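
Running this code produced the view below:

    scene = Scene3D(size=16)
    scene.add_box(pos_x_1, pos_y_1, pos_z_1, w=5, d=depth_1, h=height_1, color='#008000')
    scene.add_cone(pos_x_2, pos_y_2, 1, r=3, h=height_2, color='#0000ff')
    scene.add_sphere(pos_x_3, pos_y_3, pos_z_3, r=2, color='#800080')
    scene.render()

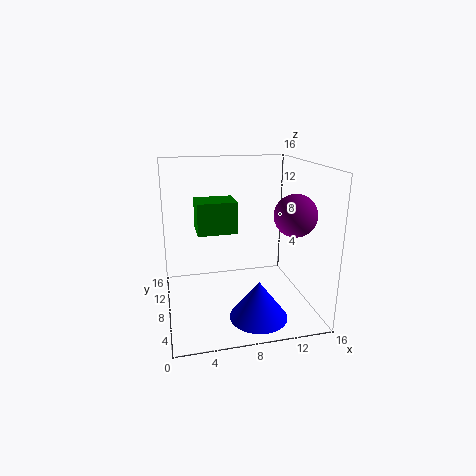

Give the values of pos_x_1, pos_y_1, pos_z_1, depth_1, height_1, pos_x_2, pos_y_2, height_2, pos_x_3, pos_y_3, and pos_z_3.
pos_x_1 = 4
pos_y_1 = 12
pos_z_1 = 7
depth_1 = 4
height_1 = 4
pos_x_2 = 9
pos_y_2 = 3
height_2 = 4
pos_x_3 = 12
pos_y_3 = 2
pos_z_3 = 12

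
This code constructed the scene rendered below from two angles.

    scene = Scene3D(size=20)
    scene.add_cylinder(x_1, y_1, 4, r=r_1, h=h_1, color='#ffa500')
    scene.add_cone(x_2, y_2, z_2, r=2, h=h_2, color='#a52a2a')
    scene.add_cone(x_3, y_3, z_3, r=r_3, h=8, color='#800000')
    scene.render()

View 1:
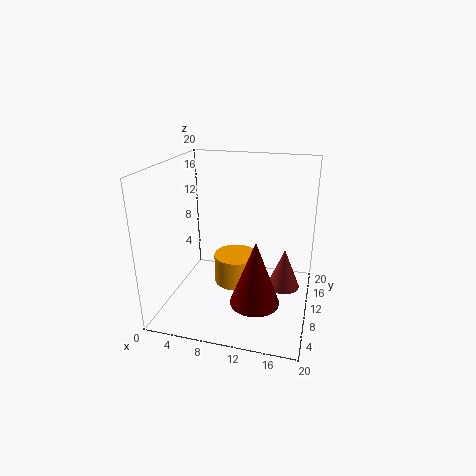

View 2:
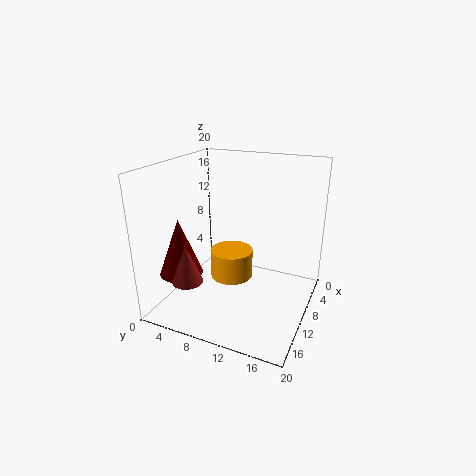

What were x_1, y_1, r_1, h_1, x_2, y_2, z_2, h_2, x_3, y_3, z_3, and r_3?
x_1 = 10, y_1 = 9, r_1 = 3, h_1 = 4, x_2 = 17, y_2 = 6, z_2 = 6, h_2 = 5, x_3 = 14, y_3 = 3, z_3 = 5, r_3 = 3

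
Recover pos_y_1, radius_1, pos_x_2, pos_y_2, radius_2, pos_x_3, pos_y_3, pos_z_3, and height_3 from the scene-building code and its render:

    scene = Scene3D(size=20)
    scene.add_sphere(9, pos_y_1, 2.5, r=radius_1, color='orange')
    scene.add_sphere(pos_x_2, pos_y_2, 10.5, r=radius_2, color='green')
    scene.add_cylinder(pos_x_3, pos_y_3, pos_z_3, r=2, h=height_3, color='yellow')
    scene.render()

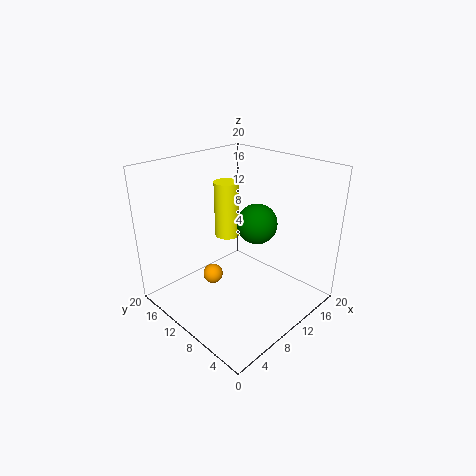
pos_y_1 = 14.5; radius_1 = 1.5; pos_x_2 = 14.5; pos_y_2 = 10.5; radius_2 = 3; pos_x_3 = 14.5; pos_y_3 = 17; pos_z_3 = 6.5; height_3 = 9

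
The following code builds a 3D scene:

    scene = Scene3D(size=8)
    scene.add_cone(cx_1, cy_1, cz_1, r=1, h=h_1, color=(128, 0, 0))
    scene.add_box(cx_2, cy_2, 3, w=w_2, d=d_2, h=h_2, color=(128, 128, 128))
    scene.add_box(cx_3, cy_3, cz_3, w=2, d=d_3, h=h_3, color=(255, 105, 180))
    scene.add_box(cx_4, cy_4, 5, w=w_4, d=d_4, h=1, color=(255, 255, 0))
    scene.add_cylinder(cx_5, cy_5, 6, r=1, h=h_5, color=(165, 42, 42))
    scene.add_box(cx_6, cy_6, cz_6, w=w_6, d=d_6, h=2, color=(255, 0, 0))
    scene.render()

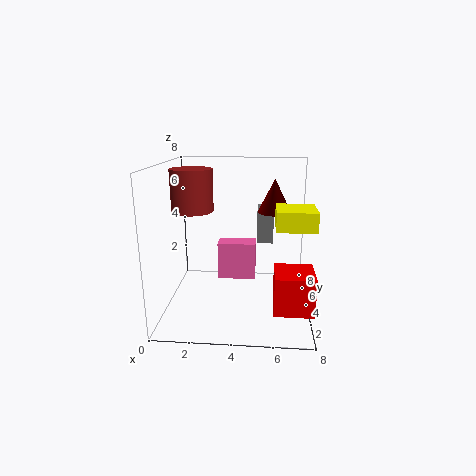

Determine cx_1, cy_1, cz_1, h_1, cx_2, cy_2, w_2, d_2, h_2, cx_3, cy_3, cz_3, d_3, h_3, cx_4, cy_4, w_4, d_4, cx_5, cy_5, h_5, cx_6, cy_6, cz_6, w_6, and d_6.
cx_1 = 6; cy_1 = 6; cz_1 = 5; h_1 = 2; cx_2 = 5; cy_2 = 6; w_2 = 1; d_2 = 2; h_2 = 2; cx_3 = 3; cy_3 = 3; cz_3 = 2; d_3 = 1; h_3 = 2; cx_4 = 6; cy_4 = 2; w_4 = 2; d_4 = 2; cx_5 = 2; cy_5 = 2; h_5 = 2; cx_6 = 6; cy_6 = 1; cz_6 = 1; w_6 = 2; d_6 = 2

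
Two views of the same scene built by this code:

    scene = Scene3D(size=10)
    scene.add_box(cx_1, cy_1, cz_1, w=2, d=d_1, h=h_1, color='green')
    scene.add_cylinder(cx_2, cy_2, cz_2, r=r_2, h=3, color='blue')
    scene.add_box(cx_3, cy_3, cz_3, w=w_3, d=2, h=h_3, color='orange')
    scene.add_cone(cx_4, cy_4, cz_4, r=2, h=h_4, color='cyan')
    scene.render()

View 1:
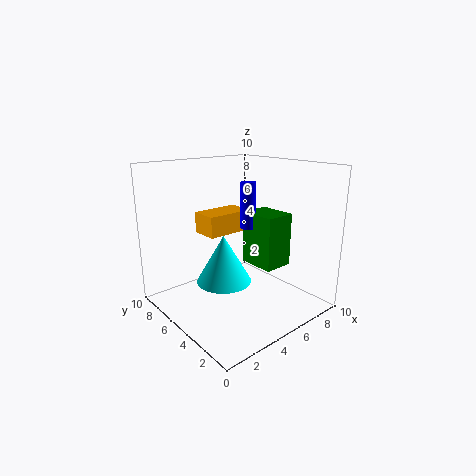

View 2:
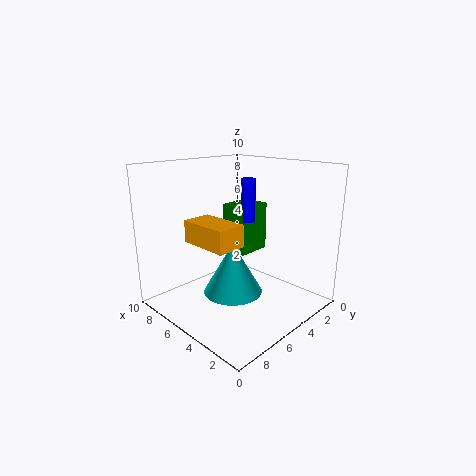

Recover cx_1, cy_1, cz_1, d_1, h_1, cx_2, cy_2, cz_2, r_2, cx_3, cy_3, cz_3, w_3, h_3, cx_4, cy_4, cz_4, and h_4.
cx_1 = 5, cy_1 = 2, cz_1 = 3.5, d_1 = 2.5, h_1 = 3.5, cx_2 = 5, cy_2 = 4, cz_2 = 6, r_2 = 0.5, cx_3 = 3.5, cy_3 = 6, cz_3 = 5, w_3 = 3.5, h_3 = 1.5, cx_4 = 4.5, cy_4 = 6, cz_4 = 1.5, h_4 = 3.5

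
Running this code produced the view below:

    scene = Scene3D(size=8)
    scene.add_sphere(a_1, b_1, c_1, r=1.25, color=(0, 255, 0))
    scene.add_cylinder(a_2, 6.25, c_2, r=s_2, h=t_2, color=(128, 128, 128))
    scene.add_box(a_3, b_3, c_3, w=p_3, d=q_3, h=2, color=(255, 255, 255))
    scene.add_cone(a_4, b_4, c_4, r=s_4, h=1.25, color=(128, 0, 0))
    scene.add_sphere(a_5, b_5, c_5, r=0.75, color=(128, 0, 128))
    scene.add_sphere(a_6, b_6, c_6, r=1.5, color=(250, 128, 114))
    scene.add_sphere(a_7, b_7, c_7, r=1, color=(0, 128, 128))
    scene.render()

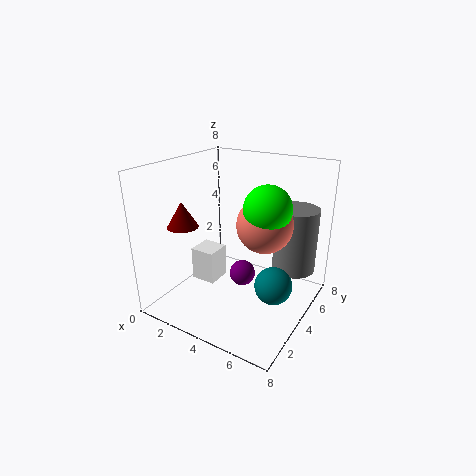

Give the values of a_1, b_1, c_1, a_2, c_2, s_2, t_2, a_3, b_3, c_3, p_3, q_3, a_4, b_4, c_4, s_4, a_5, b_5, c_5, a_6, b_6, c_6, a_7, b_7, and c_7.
a_1 = 5.75
b_1 = 4
c_1 = 6
a_2 = 6.5
c_2 = 1.75
s_2 = 1.25
t_2 = 3.75
a_3 = 1
b_3 = 3.5
c_3 = 0.75
p_3 = 1.5
q_3 = 1.5
a_4 = 2.75
b_4 = 1
c_4 = 5.5
s_4 = 0.75
a_5 = 4
b_5 = 4.5
c_5 = 1.5
a_6 = 5.5
b_6 = 4.25
c_6 = 5
a_7 = 6.5
b_7 = 3.5
c_7 = 2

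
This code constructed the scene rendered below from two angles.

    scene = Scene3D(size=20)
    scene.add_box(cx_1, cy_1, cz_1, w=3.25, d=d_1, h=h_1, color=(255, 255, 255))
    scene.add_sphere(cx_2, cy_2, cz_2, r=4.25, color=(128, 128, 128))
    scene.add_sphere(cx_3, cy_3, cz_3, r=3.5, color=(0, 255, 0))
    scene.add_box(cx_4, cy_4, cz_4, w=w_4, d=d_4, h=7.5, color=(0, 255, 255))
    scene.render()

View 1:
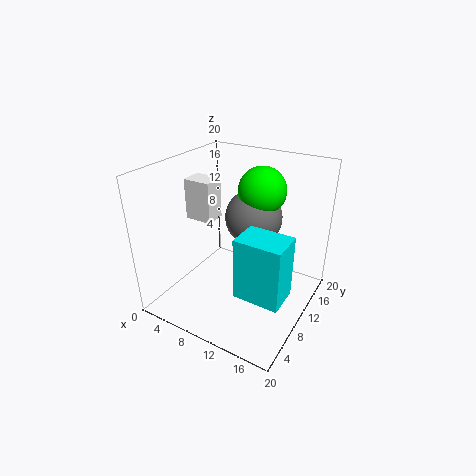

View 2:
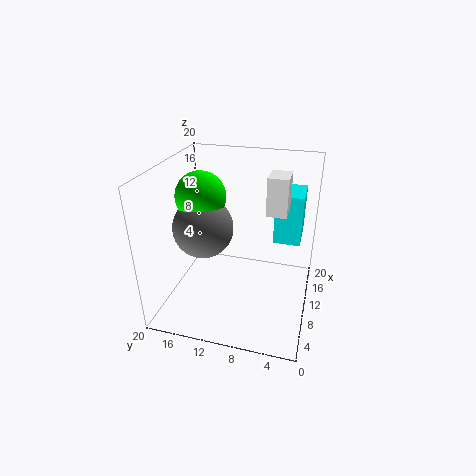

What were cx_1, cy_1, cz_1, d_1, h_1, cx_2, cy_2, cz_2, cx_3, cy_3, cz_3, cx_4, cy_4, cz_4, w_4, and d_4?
cx_1 = 7, cy_1 = 3.25, cz_1 = 15.25, d_1 = 2.5, h_1 = 4.75, cx_2 = 9.75, cy_2 = 15, cz_2 = 11, cx_3 = 10.75, cy_3 = 15.5, cz_3 = 15.25, cx_4 = 14.25, cy_4 = 1.75, cz_4 = 7.5, w_4 = 5.5, d_4 = 4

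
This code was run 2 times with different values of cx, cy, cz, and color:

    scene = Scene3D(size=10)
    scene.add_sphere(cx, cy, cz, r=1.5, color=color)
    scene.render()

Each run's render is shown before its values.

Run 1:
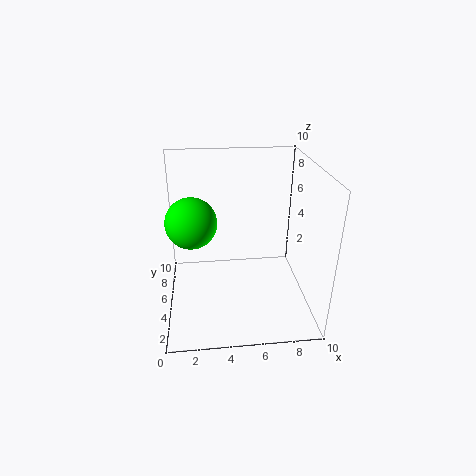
cx = 2, cy = 2.5, cz = 7.5, color = 'lime'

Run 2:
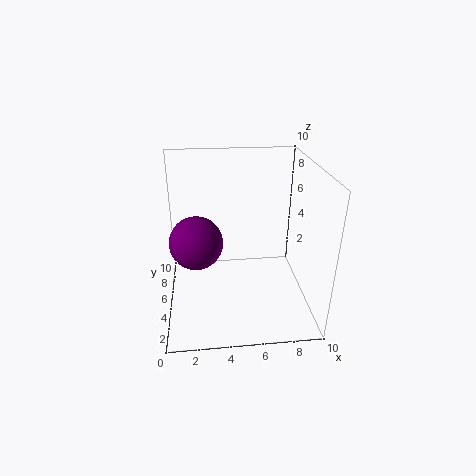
cx = 2.25, cy = 1.5, cz = 6.75, color = 'purple'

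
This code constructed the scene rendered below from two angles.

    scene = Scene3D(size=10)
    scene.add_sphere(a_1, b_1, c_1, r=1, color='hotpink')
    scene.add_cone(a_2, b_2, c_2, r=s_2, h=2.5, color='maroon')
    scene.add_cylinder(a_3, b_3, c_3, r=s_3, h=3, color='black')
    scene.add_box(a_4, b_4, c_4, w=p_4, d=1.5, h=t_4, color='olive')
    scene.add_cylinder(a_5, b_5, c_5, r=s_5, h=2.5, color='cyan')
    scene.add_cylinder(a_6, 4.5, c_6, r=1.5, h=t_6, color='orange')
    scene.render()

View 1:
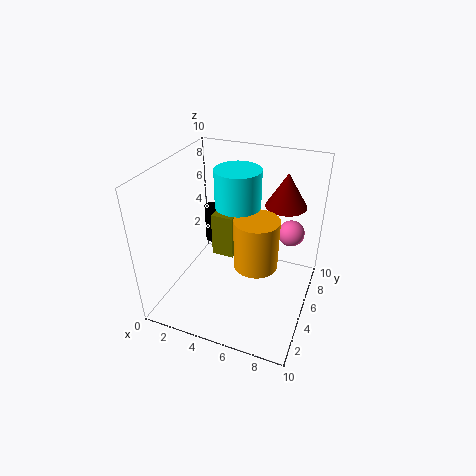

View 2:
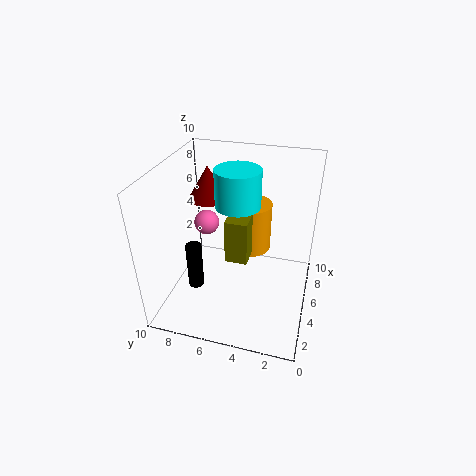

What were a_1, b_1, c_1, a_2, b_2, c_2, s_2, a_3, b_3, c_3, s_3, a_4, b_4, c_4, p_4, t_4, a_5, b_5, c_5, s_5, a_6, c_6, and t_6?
a_1 = 8; b_1 = 8.5; c_1 = 4; a_2 = 7.5; b_2 = 8; c_2 = 6.5; s_2 = 1.5; a_3 = 2; b_3 = 7; c_3 = 3; s_3 = 0.5; a_4 = 3.5; b_4 = 4; c_4 = 4; p_4 = 1.5; t_4 = 3; a_5 = 5; b_5 = 5; c_5 = 7.5; s_5 = 1.5; a_6 = 6.5; c_6 = 3.5; t_6 = 3.5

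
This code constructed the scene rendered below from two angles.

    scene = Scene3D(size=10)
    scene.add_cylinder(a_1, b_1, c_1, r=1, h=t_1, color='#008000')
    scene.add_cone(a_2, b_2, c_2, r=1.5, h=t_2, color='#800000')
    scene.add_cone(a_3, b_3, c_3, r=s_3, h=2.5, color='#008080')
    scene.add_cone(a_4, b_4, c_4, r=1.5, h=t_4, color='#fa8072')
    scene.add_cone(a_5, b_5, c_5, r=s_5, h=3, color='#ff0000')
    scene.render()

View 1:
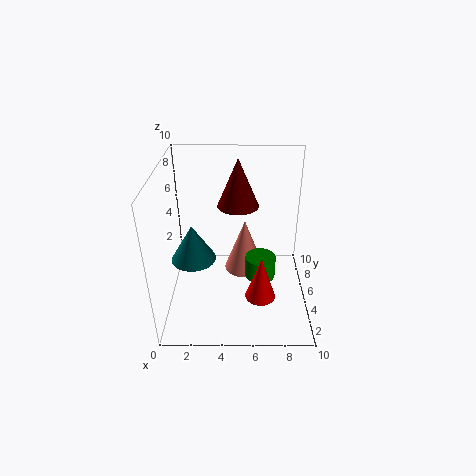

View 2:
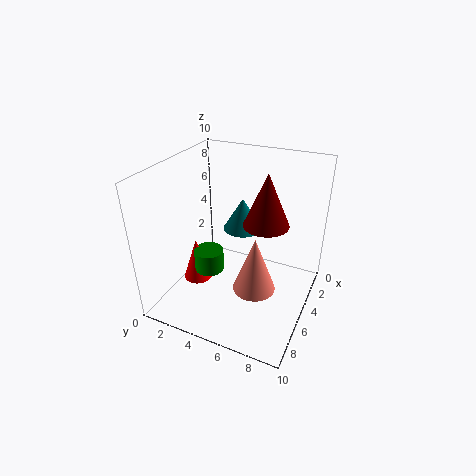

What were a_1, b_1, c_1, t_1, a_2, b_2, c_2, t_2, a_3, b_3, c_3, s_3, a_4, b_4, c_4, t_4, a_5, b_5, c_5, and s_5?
a_1 = 6.5; b_1 = 3.5; c_1 = 3; t_1 = 1.5; a_2 = 5; b_2 = 7; c_2 = 6.5; t_2 = 3.5; a_3 = 2; b_3 = 4; c_3 = 4; s_3 = 1.5; a_4 = 5.5; b_4 = 6.5; c_4 = 1.5; t_4 = 4; a_5 = 6.5; b_5 = 2.5; c_5 = 2; s_5 = 1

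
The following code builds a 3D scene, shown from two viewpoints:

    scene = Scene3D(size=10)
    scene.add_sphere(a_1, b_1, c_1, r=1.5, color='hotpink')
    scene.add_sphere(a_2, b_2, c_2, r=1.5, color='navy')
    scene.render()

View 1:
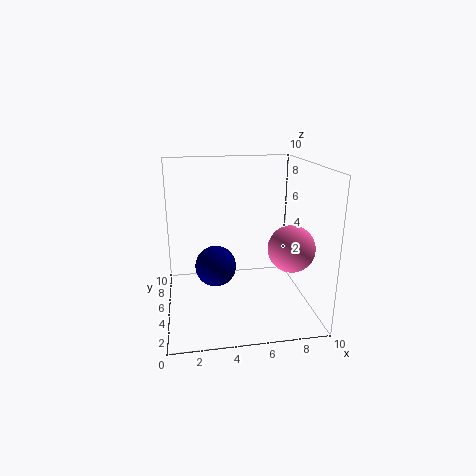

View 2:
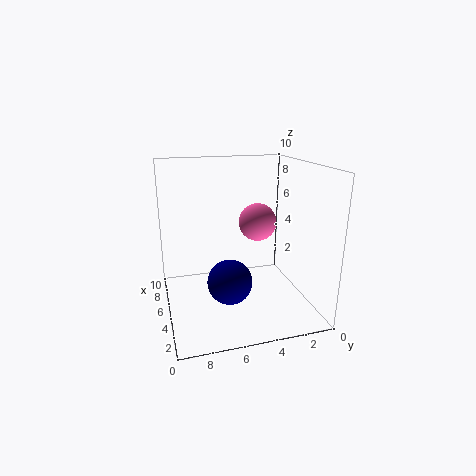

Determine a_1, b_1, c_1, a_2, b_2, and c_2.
a_1 = 8, b_1 = 2.5, c_1 = 5, a_2 = 3.5, b_2 = 6, c_2 = 2.5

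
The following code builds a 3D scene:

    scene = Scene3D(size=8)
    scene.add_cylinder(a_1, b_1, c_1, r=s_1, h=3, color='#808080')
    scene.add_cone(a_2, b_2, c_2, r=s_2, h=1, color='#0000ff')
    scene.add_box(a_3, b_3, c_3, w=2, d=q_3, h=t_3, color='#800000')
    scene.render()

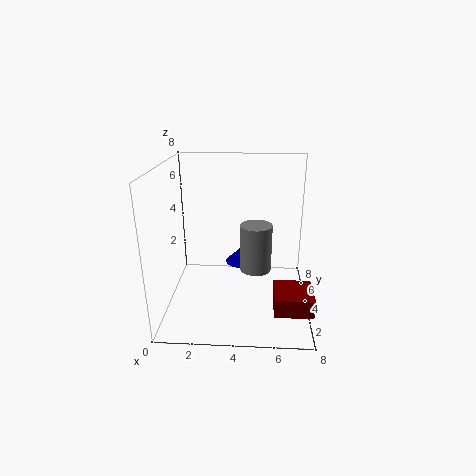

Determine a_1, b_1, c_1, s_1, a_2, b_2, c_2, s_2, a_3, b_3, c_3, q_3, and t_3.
a_1 = 5; b_1 = 6; c_1 = 1; s_1 = 1; a_2 = 4; b_2 = 7; c_2 = 1; s_2 = 1; a_3 = 6; b_3 = 1; c_3 = 1; q_3 = 2; t_3 = 1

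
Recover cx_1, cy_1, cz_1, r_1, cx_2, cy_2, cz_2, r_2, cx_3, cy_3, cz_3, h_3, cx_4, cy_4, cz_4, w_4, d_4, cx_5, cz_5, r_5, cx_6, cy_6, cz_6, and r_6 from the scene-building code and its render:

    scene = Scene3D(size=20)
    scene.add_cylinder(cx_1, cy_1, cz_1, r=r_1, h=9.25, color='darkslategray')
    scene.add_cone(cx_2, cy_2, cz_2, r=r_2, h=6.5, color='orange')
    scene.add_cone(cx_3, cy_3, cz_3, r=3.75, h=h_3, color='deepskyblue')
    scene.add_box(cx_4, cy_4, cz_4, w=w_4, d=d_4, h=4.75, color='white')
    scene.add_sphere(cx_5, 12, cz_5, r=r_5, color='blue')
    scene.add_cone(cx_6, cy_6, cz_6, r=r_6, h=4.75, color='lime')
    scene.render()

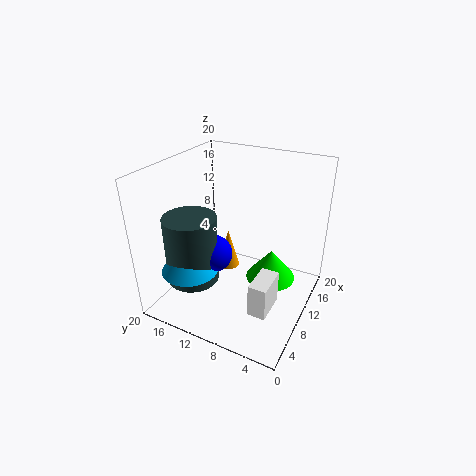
cx_1 = 5.25, cy_1 = 14.5, cz_1 = 5, r_1 = 3.5, cx_2 = 15.25, cy_2 = 14.5, cz_2 = 1, r_2 = 1.75, cx_3 = 4.25, cy_3 = 14.25, cz_3 = 7, h_3 = 5.5, cx_4 = 5.5, cy_4 = 3.75, cz_4 = 1.25, w_4 = 4.75, d_4 = 2.5, cx_5 = 6.75, cz_5 = 8.75, r_5 = 2.5, cx_6 = 14.25, cy_6 = 6.5, cz_6 = 1.75, r_6 = 3.75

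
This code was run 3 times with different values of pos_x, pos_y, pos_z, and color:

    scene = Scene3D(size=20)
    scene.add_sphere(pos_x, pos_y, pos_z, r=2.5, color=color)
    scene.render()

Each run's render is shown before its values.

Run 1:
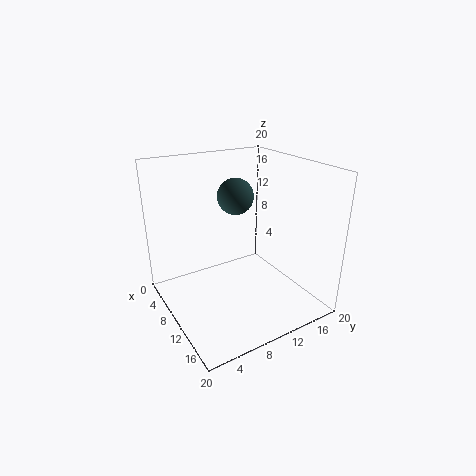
pos_x = 8.5
pos_y = 10.5
pos_z = 15.5
color = 'darkslategray'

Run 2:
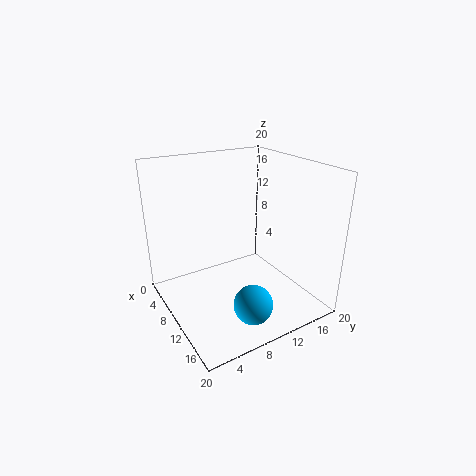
pos_x = 17
pos_y = 8
pos_z = 4
color = 'deepskyblue'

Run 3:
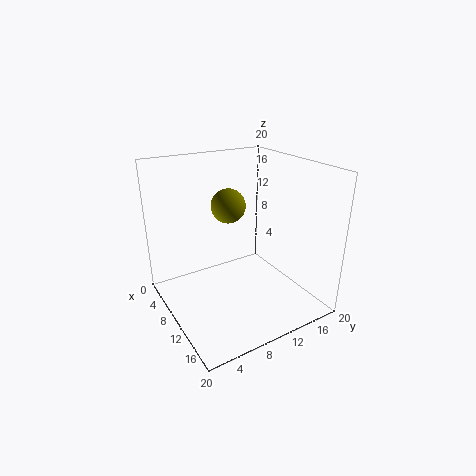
pos_x = 6.5
pos_y = 10.5
pos_z = 13.5
color = 'olive'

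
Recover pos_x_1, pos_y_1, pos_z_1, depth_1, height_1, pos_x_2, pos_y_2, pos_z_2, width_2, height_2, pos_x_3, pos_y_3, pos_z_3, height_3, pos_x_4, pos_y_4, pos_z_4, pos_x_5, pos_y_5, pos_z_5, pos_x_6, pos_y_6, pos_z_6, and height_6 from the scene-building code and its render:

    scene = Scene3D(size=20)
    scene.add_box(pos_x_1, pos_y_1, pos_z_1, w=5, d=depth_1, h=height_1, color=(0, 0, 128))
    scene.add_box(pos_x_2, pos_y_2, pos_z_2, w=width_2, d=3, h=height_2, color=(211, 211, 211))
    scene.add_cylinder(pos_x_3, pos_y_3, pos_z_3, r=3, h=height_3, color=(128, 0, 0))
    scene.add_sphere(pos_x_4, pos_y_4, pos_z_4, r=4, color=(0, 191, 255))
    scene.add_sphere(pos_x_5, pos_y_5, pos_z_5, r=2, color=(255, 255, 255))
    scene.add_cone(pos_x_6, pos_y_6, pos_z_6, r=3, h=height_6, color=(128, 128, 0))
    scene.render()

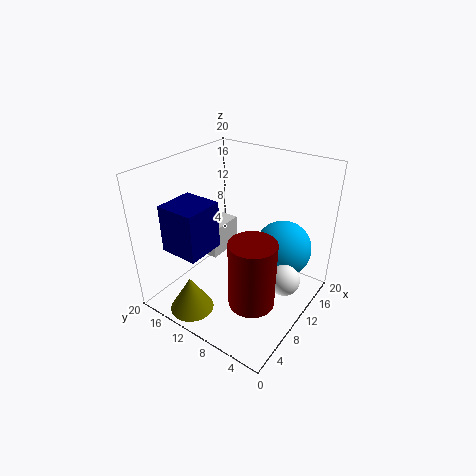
pos_x_1 = 1; pos_y_1 = 10; pos_z_1 = 11; depth_1 = 5; height_1 = 6; pos_x_2 = 12; pos_y_2 = 16; pos_z_2 = 3; width_2 = 6; height_2 = 5; pos_x_3 = 6; pos_y_3 = 5; pos_z_3 = 4; height_3 = 9; pos_x_4 = 14; pos_y_4 = 5; pos_z_4 = 8; pos_x_5 = 9; pos_y_5 = 2; pos_z_5 = 7; pos_x_6 = 3; pos_y_6 = 13; pos_z_6 = 1; height_6 = 5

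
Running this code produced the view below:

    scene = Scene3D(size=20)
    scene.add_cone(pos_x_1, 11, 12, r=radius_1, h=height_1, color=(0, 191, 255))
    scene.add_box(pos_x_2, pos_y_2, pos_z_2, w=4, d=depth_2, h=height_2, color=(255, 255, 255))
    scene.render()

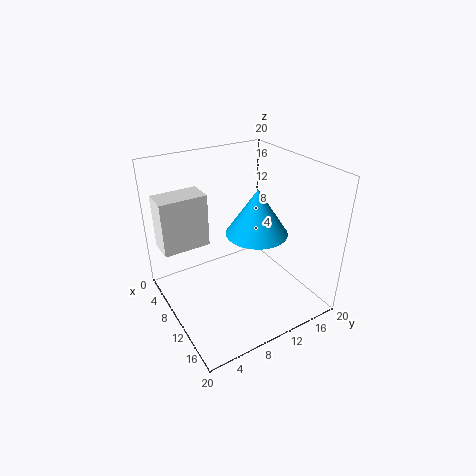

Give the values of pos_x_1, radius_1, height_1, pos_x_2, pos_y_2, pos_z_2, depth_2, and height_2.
pos_x_1 = 13
radius_1 = 4
height_1 = 6
pos_x_2 = 1
pos_y_2 = 1
pos_z_2 = 7
depth_2 = 7
height_2 = 8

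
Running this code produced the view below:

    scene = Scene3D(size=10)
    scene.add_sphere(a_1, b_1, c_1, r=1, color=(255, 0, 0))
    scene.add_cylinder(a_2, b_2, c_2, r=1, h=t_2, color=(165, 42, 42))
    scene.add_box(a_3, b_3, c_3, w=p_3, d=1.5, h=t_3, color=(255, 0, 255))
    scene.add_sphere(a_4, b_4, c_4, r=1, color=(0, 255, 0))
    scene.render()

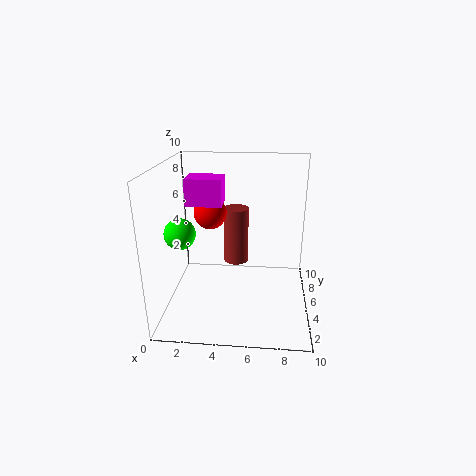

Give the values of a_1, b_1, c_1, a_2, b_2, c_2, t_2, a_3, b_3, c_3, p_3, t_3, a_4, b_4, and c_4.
a_1 = 3.5
b_1 = 3
c_1 = 7.5
a_2 = 4.5
b_2 = 8.5
c_2 = 1.5
t_2 = 4.5
a_3 = 2.5
b_3 = 1
c_3 = 8.5
p_3 = 2
t_3 = 1.5
a_4 = 1.5
b_4 = 3
c_4 = 6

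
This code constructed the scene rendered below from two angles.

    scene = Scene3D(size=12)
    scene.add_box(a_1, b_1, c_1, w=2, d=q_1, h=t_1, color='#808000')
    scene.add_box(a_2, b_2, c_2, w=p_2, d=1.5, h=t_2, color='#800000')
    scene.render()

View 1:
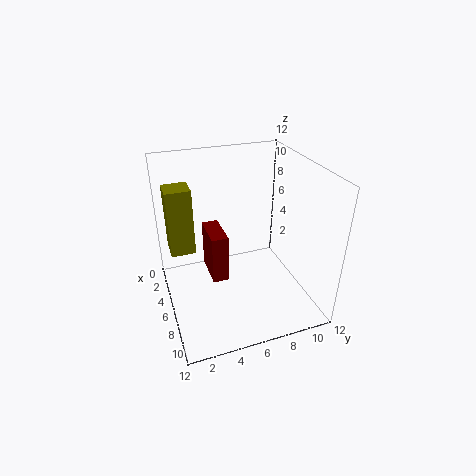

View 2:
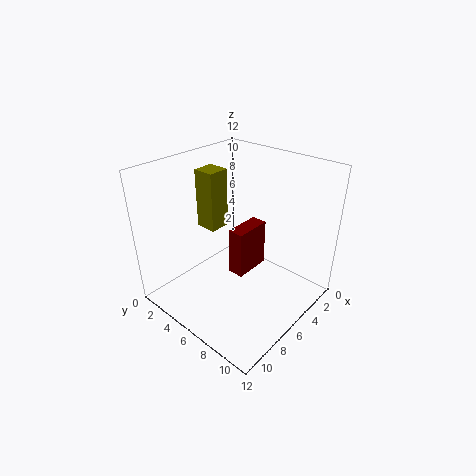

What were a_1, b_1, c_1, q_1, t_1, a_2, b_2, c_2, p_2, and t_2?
a_1 = 3.5, b_1 = 0.5, c_1 = 5, q_1 = 2, t_1 = 5.5, a_2 = 1.5, b_2 = 4, c_2 = 1, p_2 = 3.5, t_2 = 4.5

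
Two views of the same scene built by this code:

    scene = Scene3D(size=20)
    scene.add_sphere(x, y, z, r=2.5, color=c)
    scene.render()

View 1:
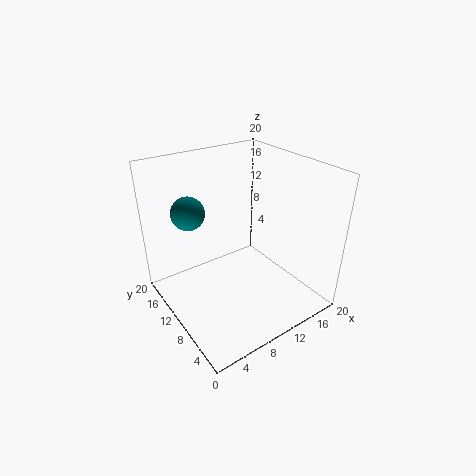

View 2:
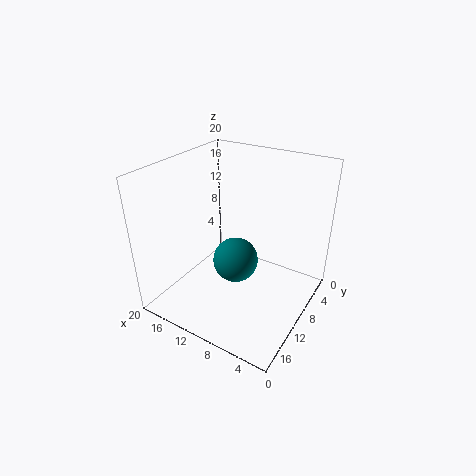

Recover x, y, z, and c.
x = 6, y = 17, z = 12, c = 'teal'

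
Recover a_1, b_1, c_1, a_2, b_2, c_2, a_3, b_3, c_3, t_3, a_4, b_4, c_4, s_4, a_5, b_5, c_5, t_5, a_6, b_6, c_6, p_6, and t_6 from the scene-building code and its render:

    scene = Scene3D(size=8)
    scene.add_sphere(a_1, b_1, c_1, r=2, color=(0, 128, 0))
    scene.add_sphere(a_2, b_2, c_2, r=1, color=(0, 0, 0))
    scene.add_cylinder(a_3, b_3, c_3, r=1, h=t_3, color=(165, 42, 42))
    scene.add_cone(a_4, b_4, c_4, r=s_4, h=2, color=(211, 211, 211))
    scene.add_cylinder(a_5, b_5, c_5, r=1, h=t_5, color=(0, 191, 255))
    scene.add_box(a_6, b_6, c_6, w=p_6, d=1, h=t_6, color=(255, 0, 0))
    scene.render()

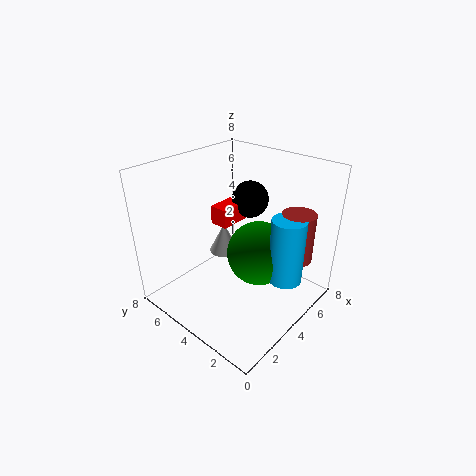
a_1 = 6, b_1 = 4, c_1 = 2, a_2 = 5, b_2 = 4, c_2 = 6, a_3 = 7, b_3 = 2, c_3 = 2, t_3 = 3, a_4 = 6, b_4 = 7, c_4 = 1, s_4 = 1, a_5 = 6, b_5 = 2, c_5 = 1, t_5 = 4, a_6 = 3, b_6 = 4, c_6 = 5, p_6 = 2, t_6 = 1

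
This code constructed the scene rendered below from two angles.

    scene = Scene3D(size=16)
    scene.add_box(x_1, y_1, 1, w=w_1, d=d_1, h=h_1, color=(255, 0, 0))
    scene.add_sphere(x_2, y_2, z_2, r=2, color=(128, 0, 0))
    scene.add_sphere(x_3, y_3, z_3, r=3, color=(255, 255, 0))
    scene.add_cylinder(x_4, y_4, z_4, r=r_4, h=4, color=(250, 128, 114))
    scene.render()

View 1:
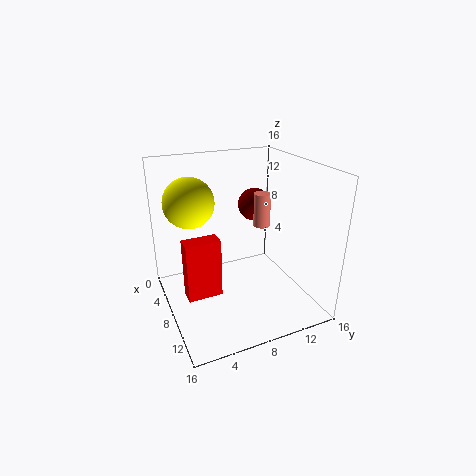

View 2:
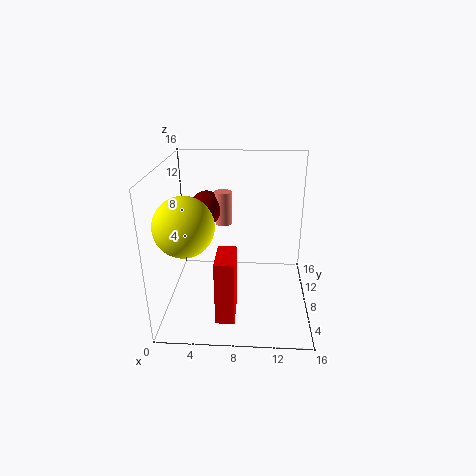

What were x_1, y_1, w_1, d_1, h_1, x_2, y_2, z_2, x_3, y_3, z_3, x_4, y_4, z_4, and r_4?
x_1 = 6; y_1 = 2; w_1 = 2; d_1 = 4; h_1 = 7; x_2 = 4; y_2 = 12; z_2 = 10; x_3 = 3; y_3 = 4; z_3 = 11; x_4 = 6; y_4 = 12; z_4 = 8; r_4 = 1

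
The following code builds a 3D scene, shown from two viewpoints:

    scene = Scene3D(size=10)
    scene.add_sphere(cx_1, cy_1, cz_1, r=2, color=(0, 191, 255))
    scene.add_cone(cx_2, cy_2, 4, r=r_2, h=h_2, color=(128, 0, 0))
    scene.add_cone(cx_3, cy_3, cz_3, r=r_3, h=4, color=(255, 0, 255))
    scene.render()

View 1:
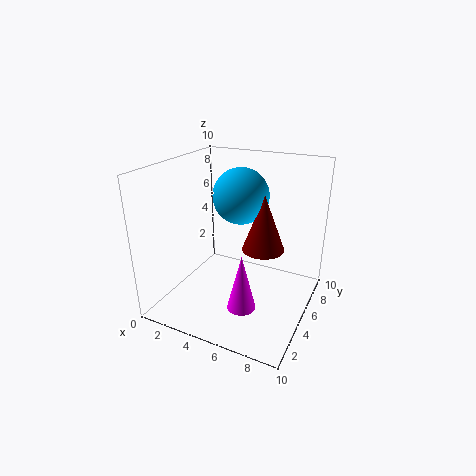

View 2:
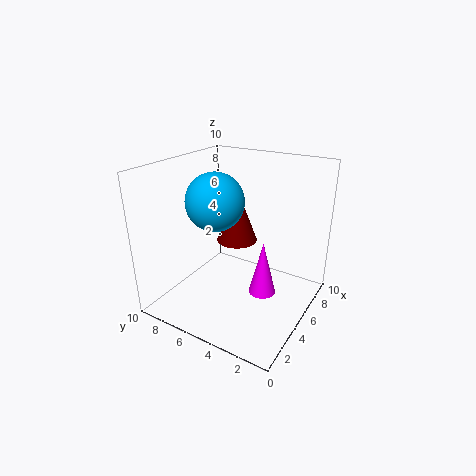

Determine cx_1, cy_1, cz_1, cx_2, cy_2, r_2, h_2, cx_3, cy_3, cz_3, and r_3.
cx_1 = 4.5
cy_1 = 6.5
cz_1 = 7.5
cx_2 = 6.5
cy_2 = 6
r_2 = 1.5
h_2 = 4
cx_3 = 6
cy_3 = 3.5
cz_3 = 0.5
r_3 = 1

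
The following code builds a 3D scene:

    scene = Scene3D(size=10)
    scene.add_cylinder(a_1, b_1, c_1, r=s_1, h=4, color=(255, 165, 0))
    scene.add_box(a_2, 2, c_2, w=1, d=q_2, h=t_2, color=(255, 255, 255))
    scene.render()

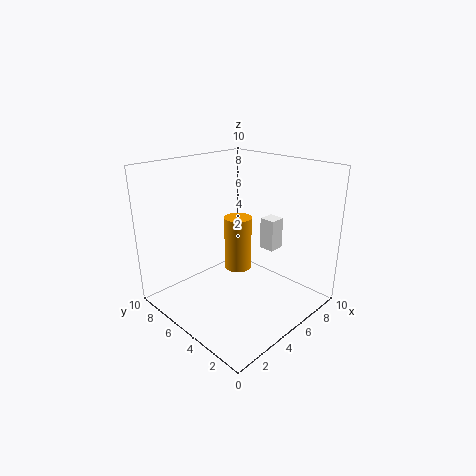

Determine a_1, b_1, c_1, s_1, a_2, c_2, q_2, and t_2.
a_1 = 6
b_1 = 6
c_1 = 2
s_1 = 1
a_2 = 5
c_2 = 5
q_2 = 1
t_2 = 2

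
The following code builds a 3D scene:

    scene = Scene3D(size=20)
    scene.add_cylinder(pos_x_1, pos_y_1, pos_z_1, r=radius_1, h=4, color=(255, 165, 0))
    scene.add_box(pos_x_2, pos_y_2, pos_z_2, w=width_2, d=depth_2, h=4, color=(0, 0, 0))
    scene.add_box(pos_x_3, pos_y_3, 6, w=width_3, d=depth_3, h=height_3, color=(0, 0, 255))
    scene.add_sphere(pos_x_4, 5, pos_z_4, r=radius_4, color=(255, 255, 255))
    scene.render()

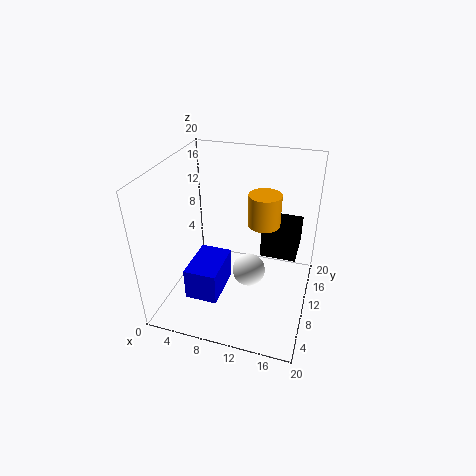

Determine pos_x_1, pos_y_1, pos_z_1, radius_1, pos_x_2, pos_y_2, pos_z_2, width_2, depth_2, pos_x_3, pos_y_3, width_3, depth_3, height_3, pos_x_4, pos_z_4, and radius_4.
pos_x_1 = 14
pos_y_1 = 8
pos_z_1 = 14
radius_1 = 2
pos_x_2 = 13
pos_y_2 = 11
pos_z_2 = 7
width_2 = 5
depth_2 = 6
pos_x_3 = 6
pos_y_3 = 1
width_3 = 4
depth_3 = 6
height_3 = 4
pos_x_4 = 13
pos_z_4 = 9
radius_4 = 2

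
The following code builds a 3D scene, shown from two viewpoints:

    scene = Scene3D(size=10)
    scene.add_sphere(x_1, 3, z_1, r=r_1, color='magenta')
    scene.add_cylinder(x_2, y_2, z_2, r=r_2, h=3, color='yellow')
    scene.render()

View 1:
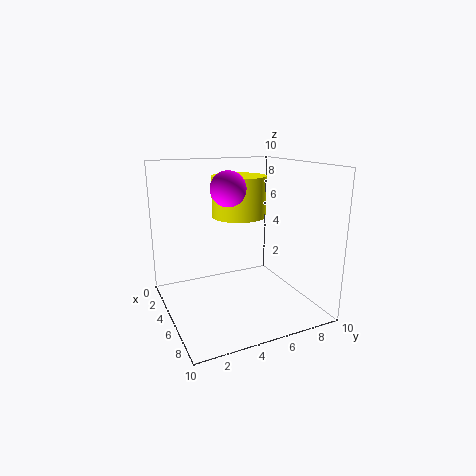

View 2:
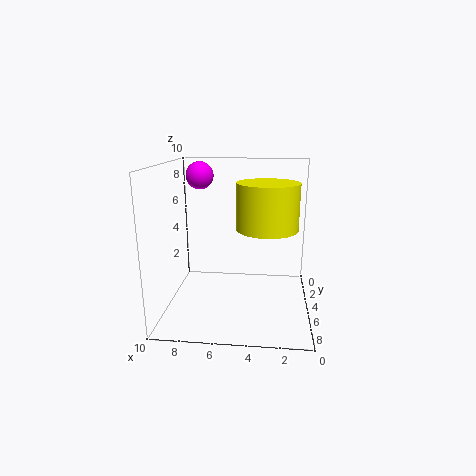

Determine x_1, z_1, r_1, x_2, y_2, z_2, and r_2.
x_1 = 8, z_1 = 9, r_1 = 1, x_2 = 3, y_2 = 6, z_2 = 6, r_2 = 2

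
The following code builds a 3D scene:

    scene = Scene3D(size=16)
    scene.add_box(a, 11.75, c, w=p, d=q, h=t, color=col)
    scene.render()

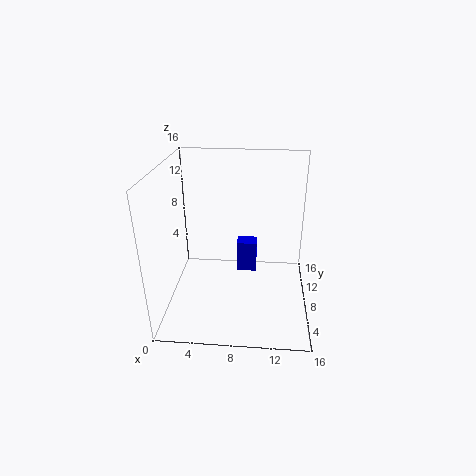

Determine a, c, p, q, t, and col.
a = 7.5; c = 1.25; p = 2.5; q = 2; t = 4; col = 'blue'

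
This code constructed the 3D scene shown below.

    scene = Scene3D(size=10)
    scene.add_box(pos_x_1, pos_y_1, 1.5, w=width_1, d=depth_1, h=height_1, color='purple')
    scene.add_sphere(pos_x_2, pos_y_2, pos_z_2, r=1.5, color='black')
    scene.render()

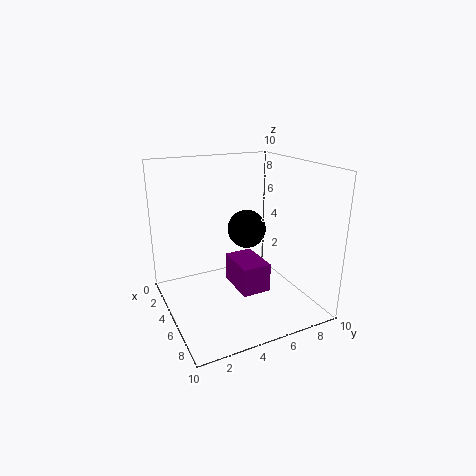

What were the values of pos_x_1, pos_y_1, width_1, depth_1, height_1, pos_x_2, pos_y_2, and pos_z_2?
pos_x_1 = 4; pos_y_1 = 4.5; width_1 = 3; depth_1 = 2; height_1 = 2; pos_x_2 = 2.5; pos_y_2 = 7; pos_z_2 = 4.5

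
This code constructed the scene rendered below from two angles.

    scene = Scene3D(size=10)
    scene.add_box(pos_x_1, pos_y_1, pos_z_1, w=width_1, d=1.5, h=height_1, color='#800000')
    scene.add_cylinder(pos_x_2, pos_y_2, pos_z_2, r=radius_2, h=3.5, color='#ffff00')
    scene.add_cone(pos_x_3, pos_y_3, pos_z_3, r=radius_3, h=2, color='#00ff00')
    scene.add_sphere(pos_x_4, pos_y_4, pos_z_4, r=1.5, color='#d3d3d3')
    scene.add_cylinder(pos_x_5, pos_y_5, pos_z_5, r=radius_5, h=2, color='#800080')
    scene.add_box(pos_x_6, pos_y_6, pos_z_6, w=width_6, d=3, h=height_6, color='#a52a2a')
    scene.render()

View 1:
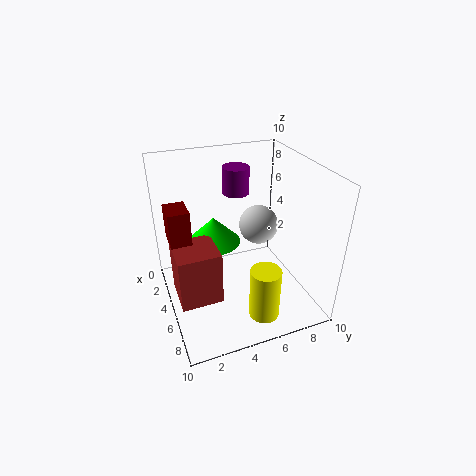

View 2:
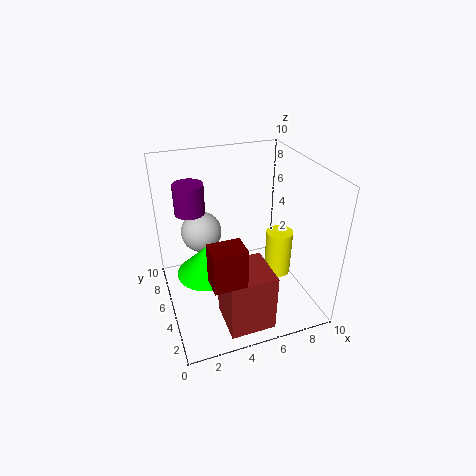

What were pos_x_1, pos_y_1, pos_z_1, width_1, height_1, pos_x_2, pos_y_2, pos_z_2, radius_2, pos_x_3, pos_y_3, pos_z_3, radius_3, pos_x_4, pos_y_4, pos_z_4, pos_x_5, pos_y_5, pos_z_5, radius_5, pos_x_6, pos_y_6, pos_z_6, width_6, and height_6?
pos_x_1 = 2; pos_y_1 = 0.5; pos_z_1 = 4.5; width_1 = 2; height_1 = 2.5; pos_x_2 = 8.5; pos_y_2 = 5.5; pos_z_2 = 1; radius_2 = 1; pos_x_3 = 2.5; pos_y_3 = 4; pos_z_3 = 3.5; radius_3 = 2; pos_x_4 = 3; pos_y_4 = 7.5; pos_z_4 = 4.5; pos_x_5 = 2; pos_y_5 = 6; pos_z_5 = 7; radius_5 = 1; pos_x_6 = 3; pos_y_6 = 0.5; pos_z_6 = 0.5; width_6 = 3; height_6 = 4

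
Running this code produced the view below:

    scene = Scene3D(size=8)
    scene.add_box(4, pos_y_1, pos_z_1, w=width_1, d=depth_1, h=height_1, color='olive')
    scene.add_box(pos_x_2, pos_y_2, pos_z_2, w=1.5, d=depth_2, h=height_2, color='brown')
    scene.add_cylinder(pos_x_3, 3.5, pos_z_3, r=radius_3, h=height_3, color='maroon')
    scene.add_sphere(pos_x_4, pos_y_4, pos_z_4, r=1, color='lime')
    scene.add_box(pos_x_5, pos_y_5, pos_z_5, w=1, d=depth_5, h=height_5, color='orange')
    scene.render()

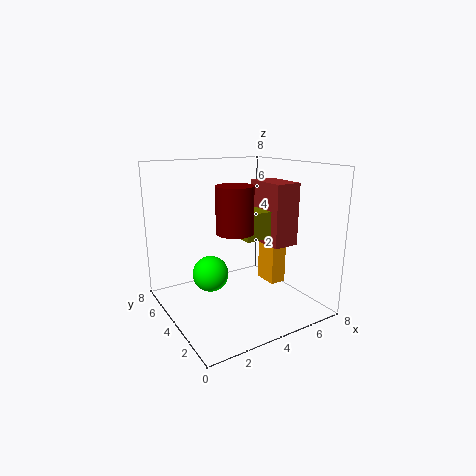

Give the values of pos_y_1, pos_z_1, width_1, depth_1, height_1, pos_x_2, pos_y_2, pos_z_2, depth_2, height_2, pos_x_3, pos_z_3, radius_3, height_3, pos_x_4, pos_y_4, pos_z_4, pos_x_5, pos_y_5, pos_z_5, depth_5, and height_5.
pos_y_1 = 3
pos_z_1 = 4
width_1 = 2
depth_1 = 1.5
height_1 = 1.5
pos_x_2 = 5.5
pos_y_2 = 2.5
pos_z_2 = 3.5
depth_2 = 2.5
height_2 = 3.5
pos_x_3 = 3.5
pos_z_3 = 4.5
radius_3 = 1
height_3 = 2.5
pos_x_4 = 2.5
pos_y_4 = 4.5
pos_z_4 = 2
pos_x_5 = 6.5
pos_y_5 = 4
pos_z_5 = 0.5
depth_5 = 1.5
height_5 = 3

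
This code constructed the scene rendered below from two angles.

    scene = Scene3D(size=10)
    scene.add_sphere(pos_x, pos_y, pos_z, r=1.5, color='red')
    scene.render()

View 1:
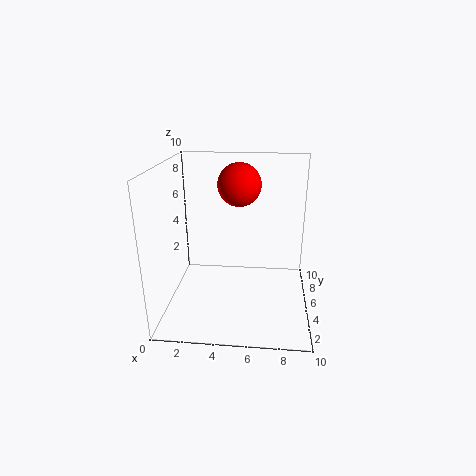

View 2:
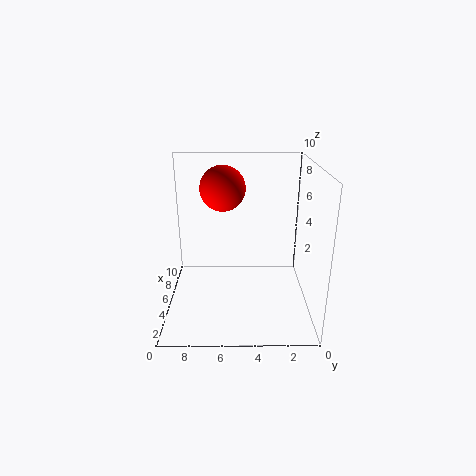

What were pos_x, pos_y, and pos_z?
pos_x = 5, pos_y = 6, pos_z = 8.5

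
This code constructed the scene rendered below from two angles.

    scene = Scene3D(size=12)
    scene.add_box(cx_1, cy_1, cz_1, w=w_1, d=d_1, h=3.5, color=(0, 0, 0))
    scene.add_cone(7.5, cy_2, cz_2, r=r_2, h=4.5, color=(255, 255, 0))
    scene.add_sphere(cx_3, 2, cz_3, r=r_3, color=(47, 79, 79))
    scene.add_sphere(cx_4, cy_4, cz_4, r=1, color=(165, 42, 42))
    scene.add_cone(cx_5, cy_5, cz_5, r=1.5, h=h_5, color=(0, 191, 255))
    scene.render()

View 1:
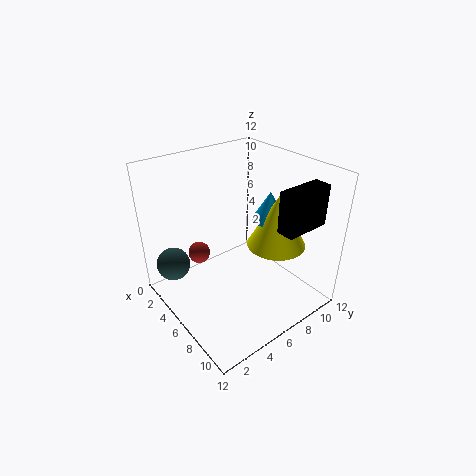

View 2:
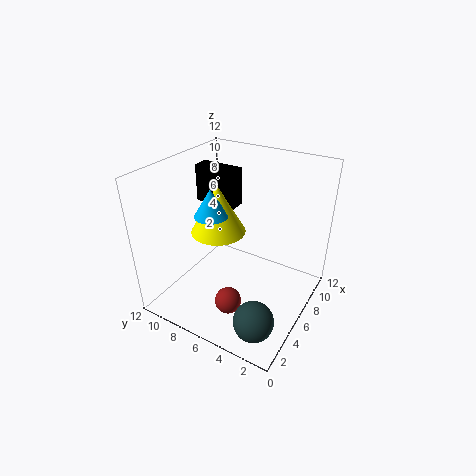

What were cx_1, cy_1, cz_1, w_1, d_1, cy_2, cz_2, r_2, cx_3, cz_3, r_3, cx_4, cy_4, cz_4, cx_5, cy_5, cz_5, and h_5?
cx_1 = 8.5
cy_1 = 8
cz_1 = 7
w_1 = 1.5
d_1 = 4
cy_2 = 9
cz_2 = 5
r_2 = 2.5
cx_3 = 1.5
cz_3 = 2.5
r_3 = 1.5
cx_4 = 2
cy_4 = 4.5
cz_4 = 3
cx_5 = 6.5
cy_5 = 9
cz_5 = 7
h_5 = 2.5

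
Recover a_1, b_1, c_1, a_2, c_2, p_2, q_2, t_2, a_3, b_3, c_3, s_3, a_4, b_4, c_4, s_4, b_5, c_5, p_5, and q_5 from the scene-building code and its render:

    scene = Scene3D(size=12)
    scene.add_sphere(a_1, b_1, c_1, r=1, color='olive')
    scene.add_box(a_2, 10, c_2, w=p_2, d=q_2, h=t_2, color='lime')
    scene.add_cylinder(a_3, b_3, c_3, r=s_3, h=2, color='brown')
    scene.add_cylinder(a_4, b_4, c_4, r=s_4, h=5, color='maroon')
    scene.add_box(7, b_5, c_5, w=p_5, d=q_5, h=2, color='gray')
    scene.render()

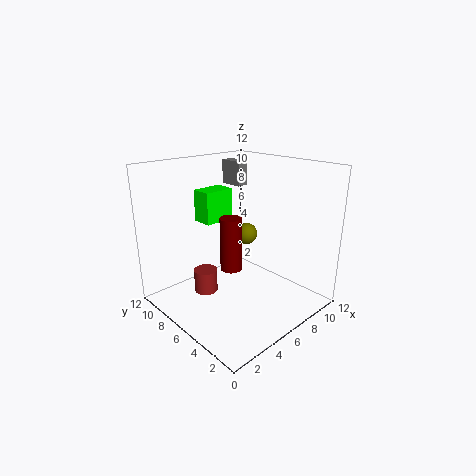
a_1 = 9
b_1 = 8
c_1 = 5
a_2 = 6
c_2 = 6
p_2 = 3
q_2 = 2
t_2 = 3
a_3 = 4
b_3 = 8
c_3 = 1
s_3 = 1
a_4 = 7
b_4 = 8
c_4 = 2
s_4 = 1
b_5 = 7
c_5 = 10
p_5 = 1
q_5 = 2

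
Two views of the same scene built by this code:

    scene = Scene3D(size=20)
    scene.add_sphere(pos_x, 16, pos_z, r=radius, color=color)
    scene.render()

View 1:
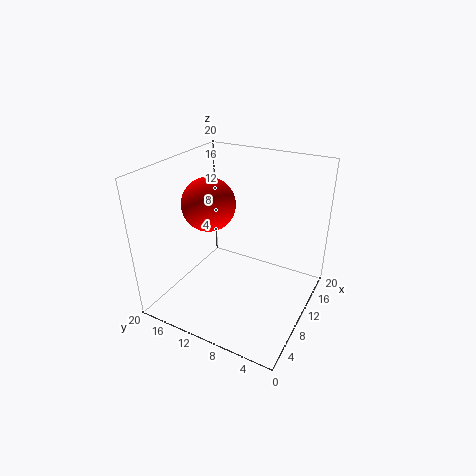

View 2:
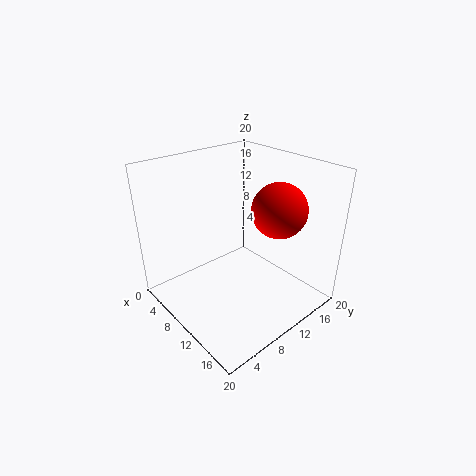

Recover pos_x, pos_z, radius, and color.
pos_x = 12
pos_z = 13
radius = 4
color = 'red'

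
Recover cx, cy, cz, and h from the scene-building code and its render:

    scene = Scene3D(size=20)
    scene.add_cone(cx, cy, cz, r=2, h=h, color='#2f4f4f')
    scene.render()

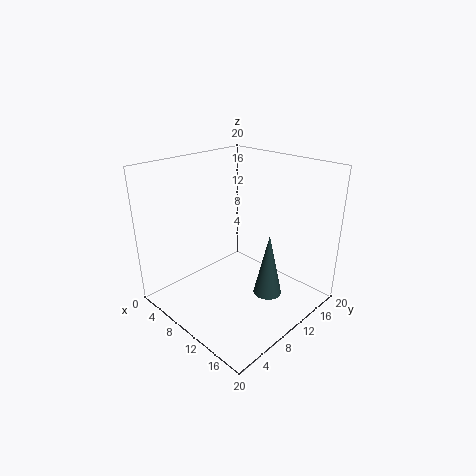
cx = 14
cy = 12
cz = 2
h = 9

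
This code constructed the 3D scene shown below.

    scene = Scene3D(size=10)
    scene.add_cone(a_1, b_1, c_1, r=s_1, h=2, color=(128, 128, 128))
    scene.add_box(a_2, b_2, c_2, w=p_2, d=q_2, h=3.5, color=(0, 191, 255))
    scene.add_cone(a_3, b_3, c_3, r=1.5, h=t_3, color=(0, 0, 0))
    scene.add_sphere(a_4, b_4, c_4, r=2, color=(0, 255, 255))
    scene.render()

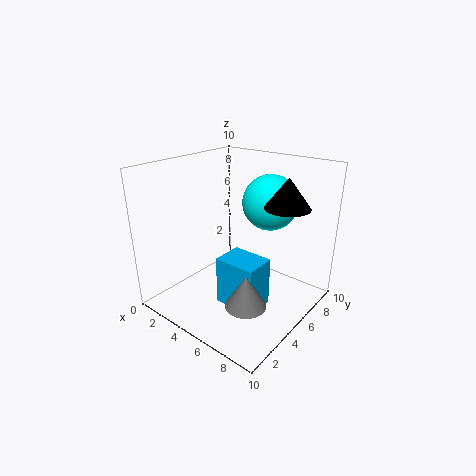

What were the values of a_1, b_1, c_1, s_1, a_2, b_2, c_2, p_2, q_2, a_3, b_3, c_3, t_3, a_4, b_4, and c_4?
a_1 = 8
b_1 = 2
c_1 = 2.5
s_1 = 1.25
a_2 = 4.25
b_2 = 3.5
c_2 = 0.25
p_2 = 3
q_2 = 2.25
a_3 = 8
b_3 = 6.25
c_3 = 7.5
t_3 = 2
a_4 = 5.75
b_4 = 7.75
c_4 = 7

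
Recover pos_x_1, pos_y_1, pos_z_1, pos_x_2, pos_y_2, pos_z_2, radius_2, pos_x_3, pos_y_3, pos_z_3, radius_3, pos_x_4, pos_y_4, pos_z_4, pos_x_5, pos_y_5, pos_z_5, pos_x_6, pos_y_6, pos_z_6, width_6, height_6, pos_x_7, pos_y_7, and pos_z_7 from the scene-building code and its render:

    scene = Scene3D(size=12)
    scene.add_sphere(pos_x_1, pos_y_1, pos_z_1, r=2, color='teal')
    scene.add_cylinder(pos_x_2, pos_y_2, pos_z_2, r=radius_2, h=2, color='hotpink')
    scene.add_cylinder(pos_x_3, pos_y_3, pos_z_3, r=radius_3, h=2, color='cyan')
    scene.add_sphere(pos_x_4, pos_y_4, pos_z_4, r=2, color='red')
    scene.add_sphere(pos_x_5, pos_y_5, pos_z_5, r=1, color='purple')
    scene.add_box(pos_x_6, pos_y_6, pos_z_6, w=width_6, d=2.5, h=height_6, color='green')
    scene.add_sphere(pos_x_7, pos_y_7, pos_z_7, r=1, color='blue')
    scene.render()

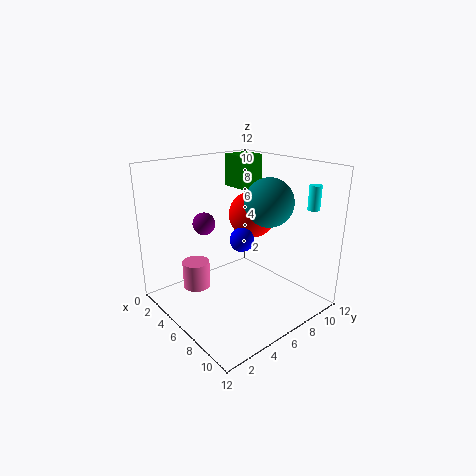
pos_x_1 = 7.5; pos_y_1 = 8; pos_z_1 = 9; pos_x_2 = 6.5; pos_y_2 = 1.5; pos_z_2 = 3.5; radius_2 = 1; pos_x_3 = 10; pos_y_3 = 10.5; pos_z_3 = 8.5; radius_3 = 0.5; pos_x_4 = 5.5; pos_y_4 = 8; pos_z_4 = 7.5; pos_x_5 = 2.5; pos_y_5 = 5; pos_z_5 = 6.5; pos_x_6 = 0.5; pos_y_6 = 9; pos_z_6 = 9; width_6 = 2.5; height_6 = 3; pos_x_7 = 6.5; pos_y_7 = 6; pos_z_7 = 6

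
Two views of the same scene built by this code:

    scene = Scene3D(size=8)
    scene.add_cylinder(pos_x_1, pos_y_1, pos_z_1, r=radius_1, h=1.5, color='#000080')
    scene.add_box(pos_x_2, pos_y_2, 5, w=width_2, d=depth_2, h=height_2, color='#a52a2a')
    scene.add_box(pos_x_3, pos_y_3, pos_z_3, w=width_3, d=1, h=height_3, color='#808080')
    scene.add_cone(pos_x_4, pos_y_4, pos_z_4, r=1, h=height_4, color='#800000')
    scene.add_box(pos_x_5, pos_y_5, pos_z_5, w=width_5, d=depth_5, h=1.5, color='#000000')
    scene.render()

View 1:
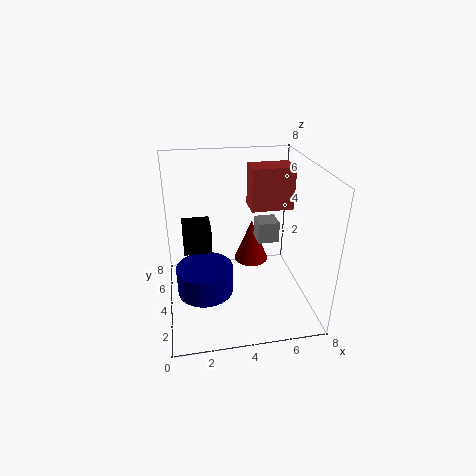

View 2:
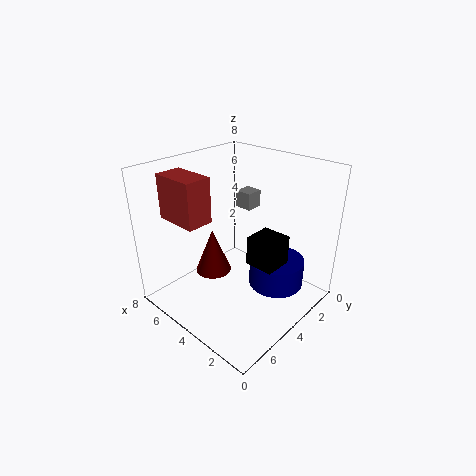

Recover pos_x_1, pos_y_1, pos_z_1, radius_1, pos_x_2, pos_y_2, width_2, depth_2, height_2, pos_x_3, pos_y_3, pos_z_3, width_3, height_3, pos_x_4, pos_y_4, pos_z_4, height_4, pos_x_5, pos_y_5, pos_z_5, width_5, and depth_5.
pos_x_1 = 2; pos_y_1 = 3; pos_z_1 = 1.5; radius_1 = 1.5; pos_x_2 = 5; pos_y_2 = 5; width_2 = 2.5; depth_2 = 1.5; height_2 = 2.5; pos_x_3 = 4.5; pos_y_3 = 1.5; pos_z_3 = 5; width_3 = 1; height_3 = 1; pos_x_4 = 5; pos_y_4 = 5; pos_z_4 = 2; height_4 = 2.5; pos_x_5 = 1; pos_y_5 = 3.5; pos_z_5 = 3.5; width_5 = 1.5; depth_5 = 1.5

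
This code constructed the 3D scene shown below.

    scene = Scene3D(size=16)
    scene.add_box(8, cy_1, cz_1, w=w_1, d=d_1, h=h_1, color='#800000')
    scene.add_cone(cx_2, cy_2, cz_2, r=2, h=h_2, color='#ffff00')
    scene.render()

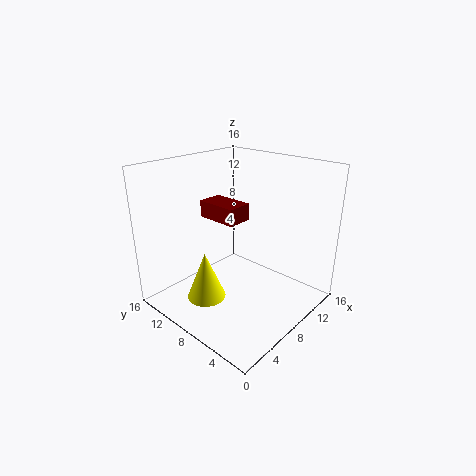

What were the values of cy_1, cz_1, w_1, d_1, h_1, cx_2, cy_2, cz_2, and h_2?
cy_1 = 9
cz_1 = 9
w_1 = 3
d_1 = 5
h_1 = 2
cx_2 = 3
cy_2 = 8
cz_2 = 3
h_2 = 5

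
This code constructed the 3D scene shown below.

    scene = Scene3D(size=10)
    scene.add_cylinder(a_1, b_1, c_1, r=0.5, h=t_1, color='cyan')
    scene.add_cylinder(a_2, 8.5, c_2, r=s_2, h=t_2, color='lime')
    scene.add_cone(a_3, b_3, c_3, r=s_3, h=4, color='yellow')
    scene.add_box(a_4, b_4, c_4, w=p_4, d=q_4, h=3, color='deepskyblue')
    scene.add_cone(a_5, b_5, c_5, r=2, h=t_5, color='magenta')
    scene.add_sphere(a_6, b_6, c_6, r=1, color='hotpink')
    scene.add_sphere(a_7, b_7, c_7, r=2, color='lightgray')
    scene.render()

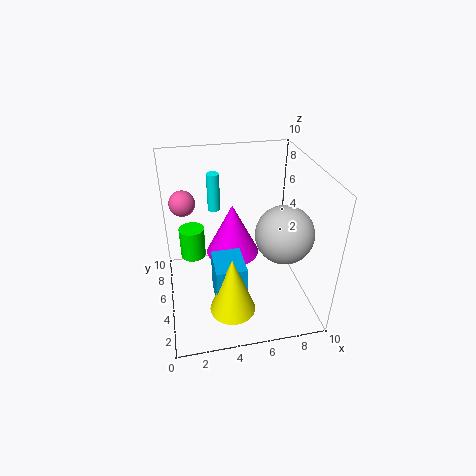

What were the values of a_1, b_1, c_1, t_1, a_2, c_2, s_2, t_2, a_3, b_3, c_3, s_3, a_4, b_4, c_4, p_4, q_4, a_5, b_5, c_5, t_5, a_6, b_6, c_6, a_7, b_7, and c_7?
a_1 = 4; b_1 = 9.5; c_1 = 5; t_1 = 3; a_2 = 2; c_2 = 1.5; s_2 = 1; t_2 = 2.5; a_3 = 4; b_3 = 2; c_3 = 1.5; s_3 = 1.5; a_4 = 3; b_4 = 2; c_4 = 1.5; p_4 = 2; q_4 = 2.5; a_5 = 5; b_5 = 7; c_5 = 2.5; t_5 = 4; a_6 = 1.5; b_6 = 9; c_6 = 6; a_7 = 8; b_7 = 4; c_7 = 5.5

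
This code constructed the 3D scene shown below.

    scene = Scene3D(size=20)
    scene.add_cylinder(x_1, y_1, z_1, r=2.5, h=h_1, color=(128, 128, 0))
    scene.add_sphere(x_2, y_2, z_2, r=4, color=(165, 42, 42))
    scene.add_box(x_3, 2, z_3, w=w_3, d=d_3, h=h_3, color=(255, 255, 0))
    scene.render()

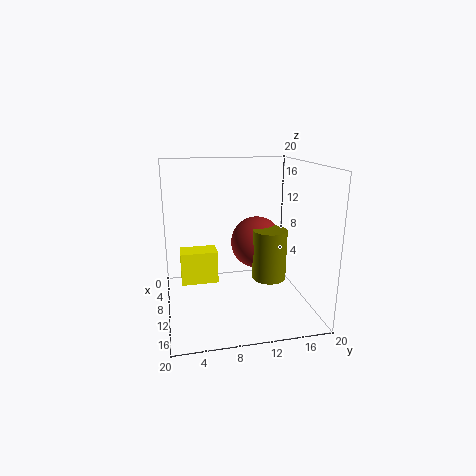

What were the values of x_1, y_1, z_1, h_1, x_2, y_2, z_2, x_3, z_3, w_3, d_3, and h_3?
x_1 = 9
y_1 = 15
z_1 = 3
h_1 = 7.5
x_2 = 5.5
y_2 = 14
z_2 = 7.5
x_3 = 8
z_3 = 4
w_3 = 3
d_3 = 5
h_3 = 4.5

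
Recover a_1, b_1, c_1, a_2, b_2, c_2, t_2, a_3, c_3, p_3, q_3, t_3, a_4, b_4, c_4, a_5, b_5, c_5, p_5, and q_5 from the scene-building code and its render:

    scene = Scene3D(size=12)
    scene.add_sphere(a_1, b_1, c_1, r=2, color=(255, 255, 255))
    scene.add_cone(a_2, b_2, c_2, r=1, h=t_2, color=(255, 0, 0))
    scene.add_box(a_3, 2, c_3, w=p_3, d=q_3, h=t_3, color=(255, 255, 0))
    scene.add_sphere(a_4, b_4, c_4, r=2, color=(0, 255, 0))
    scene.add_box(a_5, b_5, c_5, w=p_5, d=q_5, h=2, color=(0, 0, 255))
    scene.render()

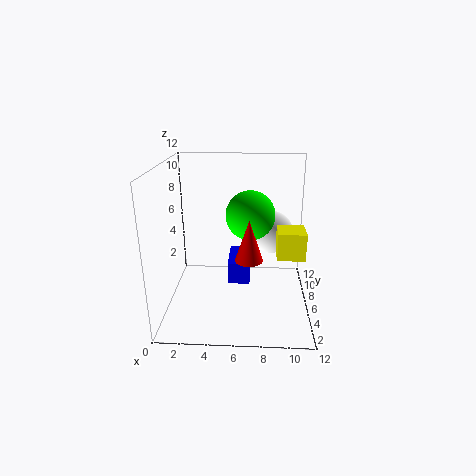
a_1 = 9, b_1 = 10, c_1 = 5, a_2 = 7, b_2 = 2, c_2 = 6, t_2 = 3, a_3 = 9, c_3 = 6, p_3 = 2, q_3 = 2, t_3 = 2, a_4 = 7, b_4 = 6, c_4 = 8, a_5 = 5, b_5 = 7, c_5 = 1, p_5 = 2, q_5 = 4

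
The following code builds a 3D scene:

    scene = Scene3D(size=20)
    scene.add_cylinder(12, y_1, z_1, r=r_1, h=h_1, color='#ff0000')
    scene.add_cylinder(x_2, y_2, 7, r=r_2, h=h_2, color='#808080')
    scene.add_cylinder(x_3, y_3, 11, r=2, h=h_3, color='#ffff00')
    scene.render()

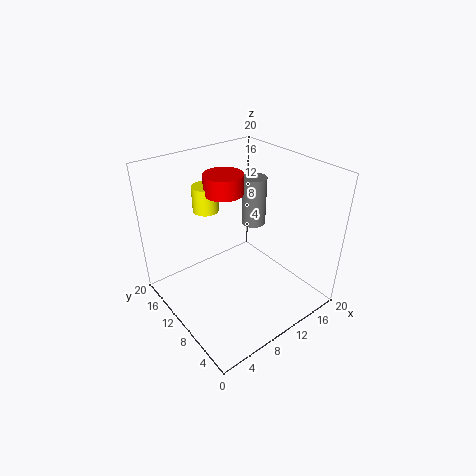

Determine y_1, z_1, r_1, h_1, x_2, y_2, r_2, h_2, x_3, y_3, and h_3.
y_1 = 16
z_1 = 14
r_1 = 3
h_1 = 3
x_2 = 18
y_2 = 16
r_2 = 2
h_2 = 8
x_3 = 10
y_3 = 18
h_3 = 4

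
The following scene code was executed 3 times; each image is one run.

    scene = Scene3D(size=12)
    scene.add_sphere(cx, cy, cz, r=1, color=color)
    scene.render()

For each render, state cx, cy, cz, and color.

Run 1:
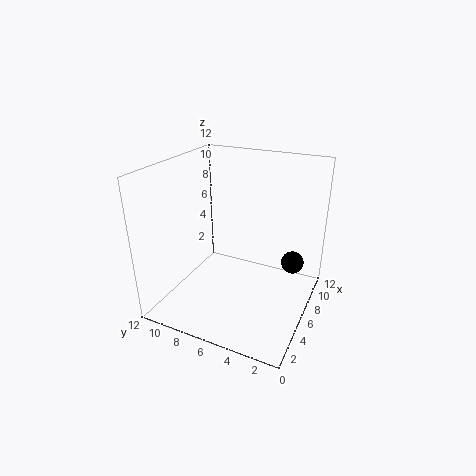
cx = 9
cy = 2
cz = 3
color = 'black'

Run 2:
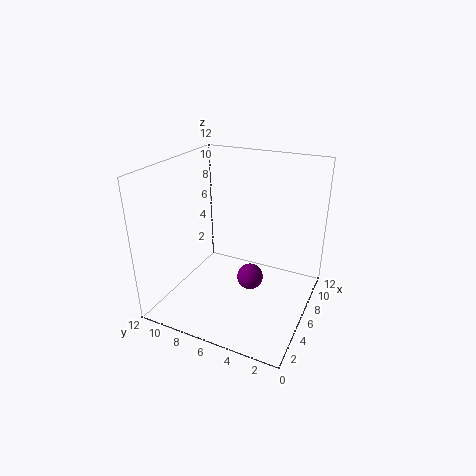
cx = 4
cy = 4
cz = 4
color = 'purple'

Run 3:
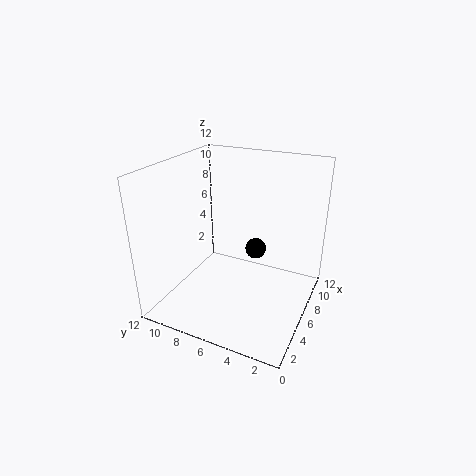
cx = 10
cy = 6
cz = 3
color = 'black'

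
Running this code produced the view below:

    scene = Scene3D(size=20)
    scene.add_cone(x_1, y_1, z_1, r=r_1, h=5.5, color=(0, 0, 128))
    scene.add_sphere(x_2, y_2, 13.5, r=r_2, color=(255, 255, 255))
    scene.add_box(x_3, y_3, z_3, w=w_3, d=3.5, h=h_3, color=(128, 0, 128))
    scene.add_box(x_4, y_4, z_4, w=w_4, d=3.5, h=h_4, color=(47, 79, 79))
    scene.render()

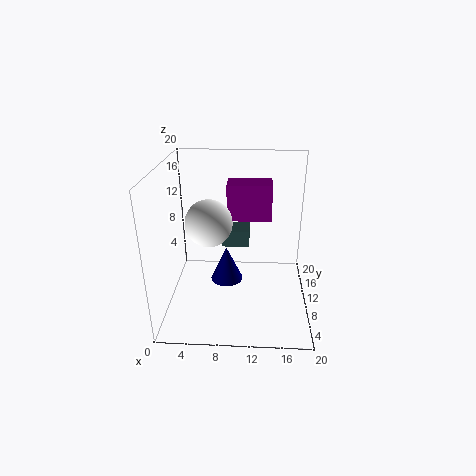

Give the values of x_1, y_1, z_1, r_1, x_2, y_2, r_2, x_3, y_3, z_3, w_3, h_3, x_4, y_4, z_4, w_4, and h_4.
x_1 = 8; y_1 = 13.5; z_1 = 1; r_1 = 2.5; x_2 = 6.5; y_2 = 7; r_2 = 3; x_3 = 8.5; y_3 = 10; z_3 = 12.5; w_3 = 6; h_3 = 5; x_4 = 7.5; y_4 = 12; z_4 = 7.5; w_4 = 4; h_4 = 2.5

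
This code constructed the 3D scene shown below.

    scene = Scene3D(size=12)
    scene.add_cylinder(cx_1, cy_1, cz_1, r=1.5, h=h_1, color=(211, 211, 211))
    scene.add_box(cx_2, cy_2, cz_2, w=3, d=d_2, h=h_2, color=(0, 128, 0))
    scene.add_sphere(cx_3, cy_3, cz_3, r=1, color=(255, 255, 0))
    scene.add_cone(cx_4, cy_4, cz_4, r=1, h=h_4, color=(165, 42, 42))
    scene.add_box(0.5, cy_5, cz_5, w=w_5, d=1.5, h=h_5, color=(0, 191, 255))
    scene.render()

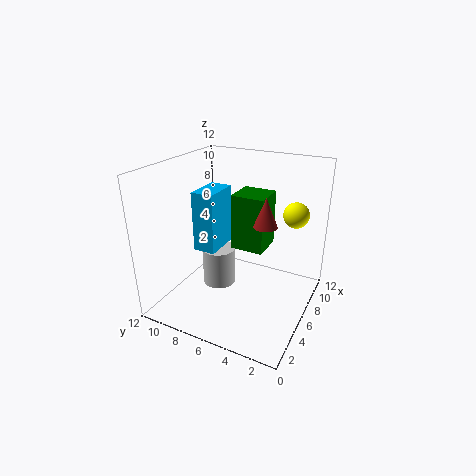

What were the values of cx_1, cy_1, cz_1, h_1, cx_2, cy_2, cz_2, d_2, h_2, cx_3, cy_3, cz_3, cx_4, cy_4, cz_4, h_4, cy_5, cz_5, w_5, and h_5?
cx_1 = 7
cy_1 = 8.5
cz_1 = 0.5
h_1 = 3.5
cx_2 = 7.5
cy_2 = 4.5
cz_2 = 4
d_2 = 3
h_2 = 5
cx_3 = 7
cy_3 = 1.5
cz_3 = 8.5
cx_4 = 7
cy_4 = 4
cz_4 = 7
h_4 = 2.5
cy_5 = 5
cz_5 = 7.5
w_5 = 2.5
h_5 = 4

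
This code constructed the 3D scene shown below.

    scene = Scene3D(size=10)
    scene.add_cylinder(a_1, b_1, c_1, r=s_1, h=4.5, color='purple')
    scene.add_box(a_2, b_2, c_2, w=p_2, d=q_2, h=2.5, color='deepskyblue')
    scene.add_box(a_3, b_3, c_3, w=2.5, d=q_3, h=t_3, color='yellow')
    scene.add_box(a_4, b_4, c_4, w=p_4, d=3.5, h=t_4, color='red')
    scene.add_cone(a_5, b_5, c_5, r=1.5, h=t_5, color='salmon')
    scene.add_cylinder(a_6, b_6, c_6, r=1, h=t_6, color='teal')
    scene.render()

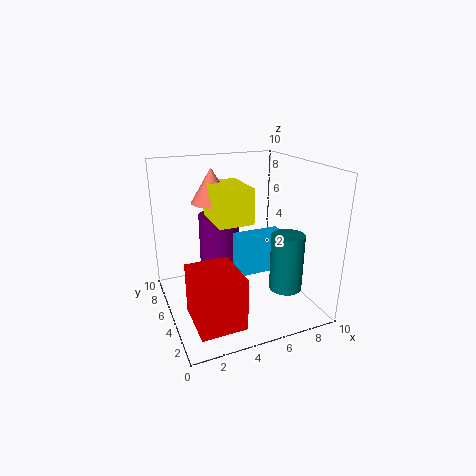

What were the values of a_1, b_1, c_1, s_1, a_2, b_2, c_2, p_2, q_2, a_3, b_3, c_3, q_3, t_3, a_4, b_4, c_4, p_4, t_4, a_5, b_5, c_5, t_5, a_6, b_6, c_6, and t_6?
a_1 = 4.5, b_1 = 7.5, c_1 = 1.5, s_1 = 1.5, a_2 = 5, b_2 = 4, c_2 = 2.5, p_2 = 3.5, q_2 = 2, a_3 = 3.5, b_3 = 4.5, c_3 = 6, q_3 = 3.5, t_3 = 2.5, a_4 = 1, b_4 = 1, c_4 = 0.5, p_4 = 3, t_4 = 3.5, a_5 = 4, b_5 = 7.5, c_5 = 7, t_5 = 2.5, a_6 = 6.5, b_6 = 1, c_6 = 3, t_6 = 3.5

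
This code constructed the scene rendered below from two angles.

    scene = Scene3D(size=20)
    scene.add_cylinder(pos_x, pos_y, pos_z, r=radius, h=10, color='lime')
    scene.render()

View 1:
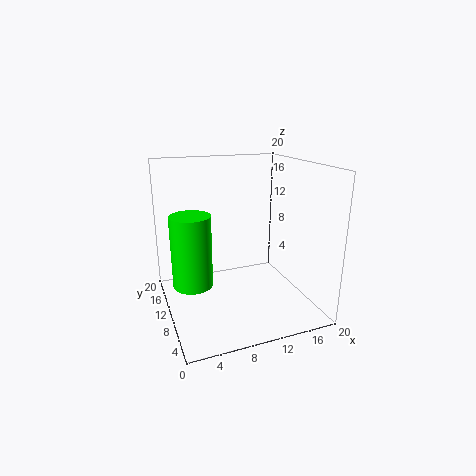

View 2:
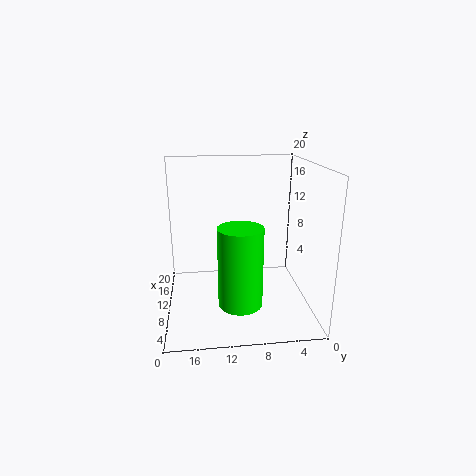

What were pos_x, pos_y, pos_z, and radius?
pos_x = 3.5
pos_y = 10.5
pos_z = 3.75
radius = 2.75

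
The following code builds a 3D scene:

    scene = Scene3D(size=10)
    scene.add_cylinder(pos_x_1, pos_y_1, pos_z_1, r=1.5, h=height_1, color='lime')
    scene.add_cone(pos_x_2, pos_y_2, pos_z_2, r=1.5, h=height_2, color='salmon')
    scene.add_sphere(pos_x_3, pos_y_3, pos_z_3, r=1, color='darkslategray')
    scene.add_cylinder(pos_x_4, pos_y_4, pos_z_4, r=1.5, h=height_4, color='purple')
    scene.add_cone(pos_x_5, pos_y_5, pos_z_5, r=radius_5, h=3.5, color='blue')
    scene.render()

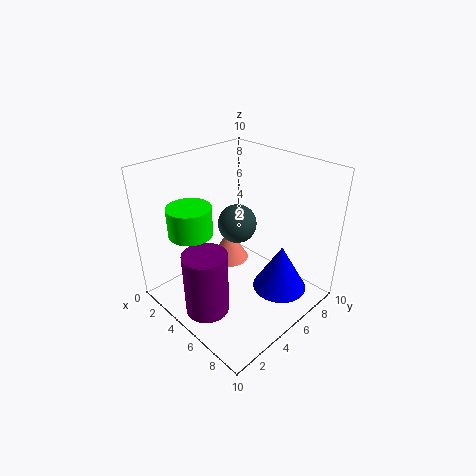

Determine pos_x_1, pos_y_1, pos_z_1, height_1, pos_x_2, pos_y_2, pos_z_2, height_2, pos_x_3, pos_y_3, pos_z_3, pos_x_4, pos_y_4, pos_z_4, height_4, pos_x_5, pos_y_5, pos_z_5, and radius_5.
pos_x_1 = 3; pos_y_1 = 2.5; pos_z_1 = 5.5; height_1 = 2; pos_x_2 = 2.5; pos_y_2 = 6.5; pos_z_2 = 1.5; height_2 = 2.5; pos_x_3 = 8; pos_y_3 = 2; pos_z_3 = 8.5; pos_x_4 = 5; pos_y_4 = 2; pos_z_4 = 0.5; height_4 = 4.5; pos_x_5 = 7; pos_y_5 = 7.5; pos_z_5 = 0.5; radius_5 = 2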